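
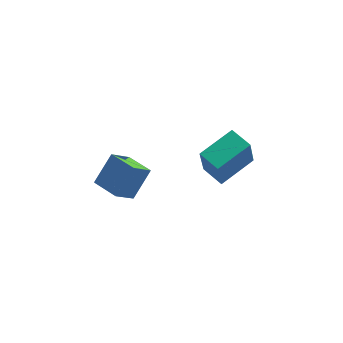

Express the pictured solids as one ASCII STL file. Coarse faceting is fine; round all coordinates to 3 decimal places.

solid 
facet normal -0.578 0.802 0.147
outer loop
vertex 0.906 2.425 1.403
vertex 2.612 3.552 1.964
vertex 1.176 2.971 -0.513
endloop
endfacet
facet normal -0.805 -0.532 -0.265
outer loop
vertex 1.928 1.928 -0.704
vertex 0.906 2.425 1.403
vertex 1.176 2.971 -0.513
endloop
endfacet
facet normal -0.579 0.802 0.147
outer loop
vertex 1.176 2.971 -0.513
vertex 2.612 3.552 1.964
vertex 2.881 4.098 0.049
endloop
endfacet
facet normal 0.135 0.272 -0.953
outer loop
vertex 2.881 4.098 0.049
vertex 1.928 1.928 -0.704
vertex 1.176 2.971 -0.513
endloop
endfacet
facet normal -0.134 -0.271 0.953
outer loop
vertex 0.906 2.425 1.403
vertex 3.364 2.509 1.773
vertex 2.612 3.552 1.964
endloop
endfacet
facet normal -0.804 -0.532 -0.265
outer loop
vertex 1.659 1.382 1.211
vertex 0.906 2.425 1.403
vertex 1.928 1.928 -0.704
endloop
endfacet
facet normal -0.134 -0.272 0.953
outer loop
vertex 1.659 1.382 1.211
vertex 3.364 2.509 1.773
vertex 0.906 2.425 1.403
endloop
endfacet
facet normal 0.805 0.532 0.265
outer loop
vertex 2.612 3.552 1.964
vertex 3.364 2.509 1.773
vertex 2.881 4.098 0.049
endloop
endfacet
facet normal 0.134 0.272 -0.953
outer loop
vertex 3.634 3.055 -0.143
vertex 1.928 1.928 -0.704
vertex 2.881 4.098 0.049
endloop
endfacet
facet normal 0.804 0.532 0.265
outer loop
vertex 2.881 4.098 0.049
vertex 3.364 2.509 1.773
vertex 3.634 3.055 -0.143
endloop
endfacet
facet normal 0.578 -0.802 -0.147
outer loop
vertex 3.634 3.055 -0.143
vertex 1.659 1.382 1.211
vertex 1.928 1.928 -0.704
endloop
endfacet
facet normal 0.579 -0.802 -0.147
outer loop
vertex 3.364 2.509 1.773
vertex 1.659 1.382 1.211
vertex 3.634 3.055 -0.143
endloop
endfacet
facet normal -0.617 0.784 -0.065
outer loop
vertex -3.429 0.571 3.893
vertex -2.572 1.164 2.914
vertex -4.316 -0.232 2.63
endloop
endfacet
facet normal -0.599 -0.415 0.685
outer loop
vertex -3.408 -1.384 2.726
vertex -3.429 0.571 3.893
vertex -4.316 -0.232 2.63
endloop
endfacet
facet normal -0.617 0.784 -0.064
outer loop
vertex -4.316 -0.232 2.63
vertex -2.572 1.164 2.914
vertex -3.459 0.362 1.651
endloop
endfacet
facet normal -0.509 -0.462 -0.726
outer loop
vertex -3.459 0.362 1.651
vertex -3.408 -1.384 2.726
vertex -4.316 -0.232 2.63
endloop
endfacet
facet normal 0.509 0.462 0.726
outer loop
vertex -3.429 0.571 3.893
vertex -1.664 0.012 3.01
vertex -2.572 1.164 2.914
endloop
endfacet
facet normal -0.599 -0.415 0.684
outer loop
vertex -2.521 -0.582 3.989
vertex -3.429 0.571 3.893
vertex -3.408 -1.384 2.726
endloop
endfacet
facet normal 0.509 0.462 0.726
outer loop
vertex -2.521 -0.582 3.989
vertex -1.664 0.012 3.01
vertex -3.429 0.571 3.893
endloop
endfacet
facet normal 0.599 0.415 -0.684
outer loop
vertex -2.572 1.164 2.914
vertex -1.664 0.012 3.01
vertex -3.459 0.362 1.651
endloop
endfacet
facet normal -0.510 -0.462 -0.726
outer loop
vertex -2.551 -0.791 1.747
vertex -3.408 -1.384 2.726
vertex -3.459 0.362 1.651
endloop
endfacet
facet normal 0.599 0.415 -0.685
outer loop
vertex -3.459 0.362 1.651
vertex -1.664 0.012 3.01
vertex -2.551 -0.791 1.747
endloop
endfacet
facet normal 0.617 -0.784 0.065
outer loop
vertex -2.551 -0.791 1.747
vertex -2.521 -0.582 3.989
vertex -3.408 -1.384 2.726
endloop
endfacet
facet normal 0.617 -0.784 0.065
outer loop
vertex -1.664 0.012 3.01
vertex -2.521 -0.582 3.989
vertex -2.551 -0.791 1.747
endloop
endfacet

endsolid


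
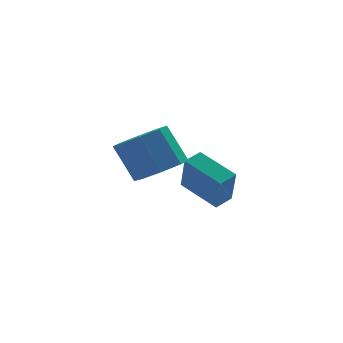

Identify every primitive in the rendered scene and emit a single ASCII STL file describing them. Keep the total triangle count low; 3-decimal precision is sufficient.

solid 
facet normal 0.290 -0.484 -0.826
outer loop
vertex -1.791 -2.901 2.94
vertex -2.752 -2.784 2.534
vertex -1.865 -2.222 2.516
endloop
endfacet
facet normal 0.953 0.229 0.200
outer loop
vertex -1.791 -2.901 2.94
vertex -1.865 -2.222 2.516
vertex -2.286 -2.074 4.352
endloop
endfacet
facet normal 0.953 0.228 0.200
outer loop
vertex -2.286 -2.074 4.352
vertex -1.865 -2.222 2.516
vertex -2.36 -1.395 3.929
endloop
endfacet
facet normal -0.289 0.483 0.826
outer loop
vertex -2.286 -2.074 4.352
vertex -2.36 -1.395 3.929
vertex -3.248 -1.956 3.946
endloop
endfacet
facet normal 0.290 -0.483 -0.826
outer loop
vertex -1.865 -2.222 2.516
vertex -2.752 -2.784 2.534
vertex -2.459 -1.872 2.103
endloop
endfacet
facet normal 0.608 0.759 -0.231
outer loop
vertex -1.865 -2.222 2.516
vertex -2.459 -1.872 2.103
vertex -2.36 -1.395 3.929
endloop
endfacet
facet normal 0.608 0.759 -0.231
outer loop
vertex -2.36 -1.395 3.929
vertex -2.459 -1.872 2.103
vertex -2.954 -1.045 3.515
endloop
endfacet
facet normal -0.290 0.484 0.825
outer loop
vertex -2.36 -1.395 3.929
vertex -2.954 -1.045 3.515
vertex -3.248 -1.956 3.946
endloop
endfacet
facet normal 0.290 -0.484 -0.826
outer loop
vertex -2.459 -1.872 2.103
vertex -2.752 -2.784 2.534
vertex -3.224 -2.056 1.942
endloop
endfacet
facet normal -0.092 0.845 -0.527
outer loop
vertex -2.459 -1.872 2.103
vertex -3.224 -2.056 1.942
vertex -2.954 -1.045 3.515
endloop
endfacet
facet normal -0.093 0.845 -0.527
outer loop
vertex -2.954 -1.045 3.515
vertex -3.224 -2.056 1.942
vertex -3.72 -1.229 3.355
endloop
endfacet
facet normal -0.289 0.484 0.826
outer loop
vertex -2.954 -1.045 3.515
vertex -3.72 -1.229 3.355
vertex -3.248 -1.956 3.946
endloop
endfacet
facet normal 0.289 -0.484 -0.826
outer loop
vertex -3.224 -2.056 1.942
vertex -2.752 -2.784 2.534
vertex -3.714 -2.666 2.128
endloop
endfacet
facet normal -0.738 0.436 -0.514
outer loop
vertex -3.224 -2.056 1.942
vertex -3.714 -2.666 2.128
vertex -3.72 -1.229 3.355
endloop
endfacet
facet normal -0.739 0.436 -0.514
outer loop
vertex -3.72 -1.229 3.355
vertex -3.714 -2.666 2.128
vertex -4.209 -1.839 3.54
endloop
endfacet
facet normal -0.290 0.483 0.826
outer loop
vertex -3.72 -1.229 3.355
vertex -4.209 -1.839 3.54
vertex -3.248 -1.956 3.946
endloop
endfacet
facet normal 0.289 -0.483 -0.826
outer loop
vertex -3.714 -2.666 2.128
vertex -2.752 -2.784 2.534
vertex -3.64 -3.345 2.551
endloop
endfacet
facet normal -0.953 -0.229 -0.200
outer loop
vertex -3.714 -2.666 2.128
vertex -3.64 -3.345 2.551
vertex -4.209 -1.839 3.54
endloop
endfacet
facet normal -0.953 -0.229 -0.200
outer loop
vertex -4.209 -1.839 3.54
vertex -3.64 -3.345 2.551
vertex -4.135 -2.518 3.964
endloop
endfacet
facet normal -0.290 0.484 0.826
outer loop
vertex -4.209 -1.839 3.54
vertex -4.135 -2.518 3.964
vertex -3.248 -1.956 3.946
endloop
endfacet
facet normal 0.290 -0.484 -0.825
outer loop
vertex -3.64 -3.345 2.551
vertex -2.752 -2.784 2.534
vertex -3.046 -3.695 2.965
endloop
endfacet
facet normal -0.608 -0.759 0.231
outer loop
vertex -3.64 -3.345 2.551
vertex -3.046 -3.695 2.965
vertex -4.135 -2.518 3.964
endloop
endfacet
facet normal -0.608 -0.759 0.231
outer loop
vertex -4.135 -2.518 3.964
vertex -3.046 -3.695 2.965
vertex -3.541 -2.868 4.377
endloop
endfacet
facet normal -0.290 0.483 0.826
outer loop
vertex -4.135 -2.518 3.964
vertex -3.541 -2.868 4.377
vertex -3.248 -1.956 3.946
endloop
endfacet
facet normal 0.289 -0.484 -0.826
outer loop
vertex -3.046 -3.695 2.965
vertex -2.752 -2.784 2.534
vertex -2.28 -3.511 3.125
endloop
endfacet
facet normal 0.093 -0.845 0.527
outer loop
vertex -3.046 -3.695 2.965
vertex -2.28 -3.511 3.125
vertex -3.541 -2.868 4.377
endloop
endfacet
facet normal 0.092 -0.845 0.527
outer loop
vertex -3.541 -2.868 4.377
vertex -2.28 -3.511 3.125
vertex -2.776 -2.684 4.538
endloop
endfacet
facet normal -0.290 0.484 0.826
outer loop
vertex -3.541 -2.868 4.377
vertex -2.776 -2.684 4.538
vertex -3.248 -1.956 3.946
endloop
endfacet
facet normal 0.290 -0.483 -0.826
outer loop
vertex -2.28 -3.511 3.125
vertex -2.752 -2.784 2.534
vertex -1.791 -2.901 2.94
endloop
endfacet
facet normal 0.738 -0.436 0.514
outer loop
vertex -2.28 -3.511 3.125
vertex -1.791 -2.901 2.94
vertex -2.776 -2.684 4.538
endloop
endfacet
facet normal 0.738 -0.436 0.514
outer loop
vertex -2.776 -2.684 4.538
vertex -1.791 -2.901 2.94
vertex -2.286 -2.074 4.352
endloop
endfacet
facet normal -0.289 0.484 0.826
outer loop
vertex -2.776 -2.684 4.538
vertex -2.286 -2.074 4.352
vertex -3.248 -1.956 3.946
endloop
endfacet
facet normal -0.893 -0.393 -0.220
outer loop
vertex 0.449 -0.314 0.076
vertex -0.391 1.257 0.677
vertex 0.553 0.369 -1.564
endloop
endfacet
facet normal 0.447 -0.835 -0.320
outer loop
vertex 1.311 0.703 -1.377
vertex 0.449 -0.314 0.076
vertex 0.553 0.369 -1.564
endloop
endfacet
facet normal -0.893 -0.394 -0.220
outer loop
vertex 0.553 0.369 -1.564
vertex -0.391 1.257 0.677
vertex -0.288 1.94 -0.963
endloop
endfacet
facet normal 0.058 0.384 -0.922
outer loop
vertex -0.288 1.94 -0.963
vertex 1.311 0.703 -1.377
vertex 0.553 0.369 -1.564
endloop
endfacet
facet normal -0.058 -0.384 0.922
outer loop
vertex 0.449 -0.314 0.076
vertex 0.367 1.591 0.864
vertex -0.391 1.257 0.677
endloop
endfacet
facet normal 0.447 -0.836 -0.320
outer loop
vertex 1.208 0.02 0.263
vertex 0.449 -0.314 0.076
vertex 1.311 0.703 -1.377
endloop
endfacet
facet normal -0.058 -0.384 0.922
outer loop
vertex 1.208 0.02 0.263
vertex 0.367 1.591 0.864
vertex 0.449 -0.314 0.076
endloop
endfacet
facet normal -0.447 0.835 0.320
outer loop
vertex -0.391 1.257 0.677
vertex 0.367 1.591 0.864
vertex -0.288 1.94 -0.963
endloop
endfacet
facet normal 0.058 0.384 -0.922
outer loop
vertex 0.471 2.274 -0.776
vertex 1.311 0.703 -1.377
vertex -0.288 1.94 -0.963
endloop
endfacet
facet normal -0.447 0.836 0.320
outer loop
vertex -0.288 1.94 -0.963
vertex 0.367 1.591 0.864
vertex 0.471 2.274 -0.776
endloop
endfacet
facet normal 0.893 0.393 0.220
outer loop
vertex 0.471 2.274 -0.776
vertex 1.208 0.02 0.263
vertex 1.311 0.703 -1.377
endloop
endfacet
facet normal 0.893 0.393 0.220
outer loop
vertex 0.367 1.591 0.864
vertex 1.208 0.02 0.263
vertex 0.471 2.274 -0.776
endloop
endfacet

endsolid


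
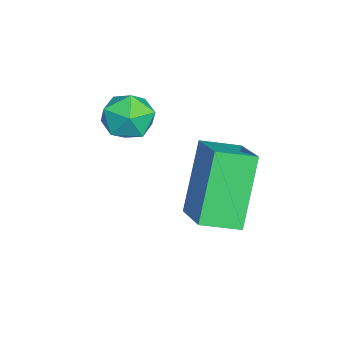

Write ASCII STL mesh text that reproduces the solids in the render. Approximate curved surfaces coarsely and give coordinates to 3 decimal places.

solid 
facet normal -0.494 0.130 0.860
outer loop
vertex -0.556 2.278 3.605
vertex -0.759 3.242 3.343
vertex -1.919 1.799 2.894
endloop
endfacet
facet normal 0.199 -0.946 0.256
outer loop
vertex -0.921 1.538 1.157
vertex -0.556 2.278 3.605
vertex -1.919 1.799 2.894
endloop
endfacet
facet normal -0.494 0.130 0.860
outer loop
vertex -1.919 1.799 2.894
vertex -0.759 3.242 3.343
vertex -2.122 2.764 2.632
endloop
endfacet
facet normal -0.846 -0.298 -0.442
outer loop
vertex -2.122 2.764 2.632
vertex -0.921 1.538 1.157
vertex -1.919 1.799 2.894
endloop
endfacet
facet normal 0.846 0.298 0.441
outer loop
vertex -0.556 2.278 3.605
vertex 0.239 2.981 1.606
vertex -0.759 3.242 3.343
endloop
endfacet
facet normal 0.198 -0.946 0.256
outer loop
vertex 0.442 2.016 1.868
vertex -0.556 2.278 3.605
vertex -0.921 1.538 1.157
endloop
endfacet
facet normal 0.846 0.298 0.441
outer loop
vertex 0.442 2.016 1.868
vertex 0.239 2.981 1.606
vertex -0.556 2.278 3.605
endloop
endfacet
facet normal -0.198 0.946 -0.256
outer loop
vertex -0.759 3.242 3.343
vertex 0.239 2.981 1.606
vertex -2.122 2.764 2.632
endloop
endfacet
facet normal -0.846 -0.298 -0.441
outer loop
vertex -1.124 2.502 0.895
vertex -0.921 1.538 1.157
vertex -2.122 2.764 2.632
endloop
endfacet
facet normal -0.198 0.946 -0.257
outer loop
vertex -2.122 2.764 2.632
vertex 0.239 2.981 1.606
vertex -1.124 2.502 0.895
endloop
endfacet
facet normal 0.494 -0.130 -0.860
outer loop
vertex -1.124 2.502 0.895
vertex 0.442 2.016 1.868
vertex -0.921 1.538 1.157
endloop
endfacet
facet normal 0.494 -0.130 -0.860
outer loop
vertex 0.239 2.981 1.606
vertex 0.442 2.016 1.868
vertex -1.124 2.502 0.895
endloop
endfacet
facet normal -0.439 0.897 0.052
outer loop
vertex -2.899 0.605 2.64
vertex -3.247 0.398 3.267
vertex -2.577 0.724 3.302
endloop
endfacet
facet normal 0.197 0.944 -0.266
outer loop
vertex -2.899 0.605 2.64
vertex -2.577 0.724 3.302
vertex -2.169 0.477 2.728
endloop
endfacet
facet normal 0.191 0.515 -0.836
outer loop
vertex -2.899 0.605 2.64
vertex -2.169 0.477 2.728
vertex -2.588 -0.002 2.337
endloop
endfacet
facet normal -0.451 0.203 -0.869
outer loop
vertex -2.899 0.605 2.64
vertex -2.588 -0.002 2.337
vertex -3.254 -0.051 2.671
endloop
endfacet
facet normal -0.839 0.439 -0.321
outer loop
vertex -2.899 0.605 2.64
vertex -3.254 -0.051 2.671
vertex -3.247 0.398 3.267
endloop
endfacet
facet normal 0.690 0.699 0.189
outer loop
vertex -2.169 0.477 2.728
vertex -2.577 0.724 3.302
vertex -2.066 0.191 3.409
endloop
endfacet
facet normal -0.340 0.624 0.704
outer loop
vertex -2.577 0.724 3.302
vertex -3.247 0.398 3.267
vertex -2.732 0.142 3.743
endloop
endfacet
facet normal -0.988 -0.117 0.100
outer loop
vertex -3.247 0.398 3.267
vertex -3.254 -0.051 2.671
vertex -3.151 -0.337 3.352
endloop
endfacet
facet normal -0.358 -0.501 -0.788
outer loop
vertex -3.254 -0.051 2.671
vertex -2.588 -0.002 2.337
vertex -2.743 -0.584 2.778
endloop
endfacet
facet normal 0.680 0.004 -0.733
outer loop
vertex -2.588 -0.002 2.337
vertex -2.169 0.477 2.728
vertex -2.073 -0.258 2.813
endloop
endfacet
facet normal 0.451 -0.203 0.869
outer loop
vertex -2.421 -0.465 3.44
vertex -2.066 0.191 3.409
vertex -2.732 0.142 3.743
endloop
endfacet
facet normal -0.191 -0.515 0.836
outer loop
vertex -2.421 -0.465 3.44
vertex -2.732 0.142 3.743
vertex -3.151 -0.337 3.352
endloop
endfacet
facet normal -0.197 -0.944 0.266
outer loop
vertex -2.421 -0.465 3.44
vertex -3.151 -0.337 3.352
vertex -2.743 -0.584 2.778
endloop
endfacet
facet normal 0.439 -0.897 -0.052
outer loop
vertex -2.421 -0.465 3.44
vertex -2.743 -0.584 2.778
vertex -2.073 -0.258 2.813
endloop
endfacet
facet normal 0.839 -0.439 0.321
outer loop
vertex -2.421 -0.465 3.44
vertex -2.073 -0.258 2.813
vertex -2.066 0.191 3.409
endloop
endfacet
facet normal 0.358 0.501 0.788
outer loop
vertex -2.732 0.142 3.743
vertex -2.066 0.191 3.409
vertex -2.577 0.724 3.302
endloop
endfacet
facet normal -0.680 -0.004 0.733
outer loop
vertex -3.151 -0.337 3.352
vertex -2.732 0.142 3.743
vertex -3.247 0.398 3.267
endloop
endfacet
facet normal -0.690 -0.699 -0.189
outer loop
vertex -2.743 -0.584 2.778
vertex -3.151 -0.337 3.352
vertex -3.254 -0.051 2.671
endloop
endfacet
facet normal 0.340 -0.624 -0.704
outer loop
vertex -2.073 -0.258 2.813
vertex -2.743 -0.584 2.778
vertex -2.588 -0.002 2.337
endloop
endfacet
facet normal 0.988 0.117 -0.100
outer loop
vertex -2.066 0.191 3.409
vertex -2.073 -0.258 2.813
vertex -2.169 0.477 2.728
endloop
endfacet

endsolid


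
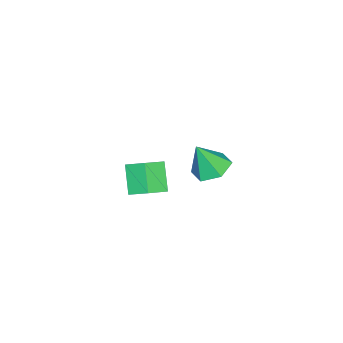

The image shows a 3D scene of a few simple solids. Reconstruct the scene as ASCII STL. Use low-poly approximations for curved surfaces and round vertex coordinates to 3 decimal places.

solid 
facet normal -0.258 0.333 -0.907
outer loop
vertex -2.27 -1.75 -1.663
vertex -2.932 -2.57 -1.776
vertex -3.277 -1.665 -1.345
endloop
endfacet
facet normal 0.271 0.685 0.676
outer loop
vertex -2.27 -1.75 -1.663
vertex -3.277 -1.665 -1.345
vertex -2.468 -3.17 -0.144
endloop
endfacet
facet normal -0.258 0.334 -0.907
outer loop
vertex -3.277 -1.665 -1.345
vertex -2.932 -2.57 -1.776
vertex -3.94 -2.484 -1.458
endloop
endfacet
facet normal -0.539 0.329 0.775
outer loop
vertex -3.277 -1.665 -1.345
vertex -3.94 -2.484 -1.458
vertex -2.468 -3.17 -0.144
endloop
endfacet
facet normal -0.258 0.334 -0.907
outer loop
vertex -3.94 -2.484 -1.458
vertex -2.932 -2.57 -1.776
vertex -3.595 -3.389 -1.889
endloop
endfacet
facet normal -0.693 -0.508 0.511
outer loop
vertex -3.94 -2.484 -1.458
vertex -3.595 -3.389 -1.889
vertex -2.468 -3.17 -0.144
endloop
endfacet
facet normal -0.258 0.334 -0.907
outer loop
vertex -3.595 -3.389 -1.889
vertex -2.932 -2.57 -1.776
vertex -2.587 -3.474 -2.207
endloop
endfacet
facet normal -0.037 -0.988 0.148
outer loop
vertex -3.595 -3.389 -1.889
vertex -2.587 -3.474 -2.207
vertex -2.468 -3.17 -0.144
endloop
endfacet
facet normal -0.258 0.334 -0.907
outer loop
vertex -2.587 -3.474 -2.207
vertex -2.932 -2.57 -1.776
vertex -1.925 -2.655 -2.094
endloop
endfacet
facet normal 0.774 -0.632 0.049
outer loop
vertex -2.587 -3.474 -2.207
vertex -1.925 -2.655 -2.094
vertex -2.468 -3.17 -0.144
endloop
endfacet
facet normal -0.258 0.333 -0.907
outer loop
vertex -1.925 -2.655 -2.094
vertex -2.932 -2.57 -1.776
vertex -2.27 -1.75 -1.663
endloop
endfacet
facet normal 0.928 0.205 0.312
outer loop
vertex -1.925 -2.655 -2.094
vertex -2.27 -1.75 -1.663
vertex -2.468 -3.17 -0.144
endloop
endfacet
facet normal 0.522 0.377 -0.765
outer loop
vertex 3.684 -3.416 0.937
vertex 2.895 -2.86 0.672
vertex 3.571 -2.496 1.313
endloop
endfacet
facet normal 0.845 -0.110 0.523
outer loop
vertex 3.684 -3.416 0.937
vertex 3.571 -2.496 1.313
vertex 2.853 -4.015 2.153
endloop
endfacet
facet normal 0.845 -0.110 0.523
outer loop
vertex 2.853 -4.015 2.153
vertex 3.571 -2.496 1.313
vertex 2.74 -3.096 2.529
endloop
endfacet
facet normal -0.523 -0.377 0.765
outer loop
vertex 2.853 -4.015 2.153
vertex 2.74 -3.096 2.529
vertex 2.065 -3.46 1.888
endloop
endfacet
facet normal 0.523 0.377 -0.765
outer loop
vertex 3.571 -2.496 1.313
vertex 2.895 -2.86 0.672
vertex 2.783 -1.941 1.048
endloop
endfacet
facet normal 0.325 0.741 0.588
outer loop
vertex 3.571 -2.496 1.313
vertex 2.783 -1.941 1.048
vertex 2.74 -3.096 2.529
endloop
endfacet
facet normal 0.325 0.741 0.587
outer loop
vertex 2.74 -3.096 2.529
vertex 2.783 -1.941 1.048
vertex 1.952 -2.54 2.264
endloop
endfacet
facet normal -0.523 -0.377 0.765
outer loop
vertex 2.74 -3.096 2.529
vertex 1.952 -2.54 2.264
vertex 2.065 -3.46 1.888
endloop
endfacet
facet normal 0.523 0.377 -0.765
outer loop
vertex 2.783 -1.941 1.048
vertex 2.895 -2.86 0.672
vertex 2.107 -2.305 0.407
endloop
endfacet
facet normal -0.520 0.852 0.064
outer loop
vertex 2.783 -1.941 1.048
vertex 2.107 -2.305 0.407
vertex 1.952 -2.54 2.264
endloop
endfacet
facet normal -0.520 0.852 0.064
outer loop
vertex 1.952 -2.54 2.264
vertex 2.107 -2.305 0.407
vertex 1.276 -2.904 1.623
endloop
endfacet
facet normal -0.522 -0.377 0.765
outer loop
vertex 1.952 -2.54 2.264
vertex 1.276 -2.904 1.623
vertex 2.065 -3.46 1.888
endloop
endfacet
facet normal 0.523 0.377 -0.765
outer loop
vertex 2.107 -2.305 0.407
vertex 2.895 -2.86 0.672
vertex 2.22 -3.224 0.031
endloop
endfacet
facet normal -0.845 0.110 -0.523
outer loop
vertex 2.107 -2.305 0.407
vertex 2.22 -3.224 0.031
vertex 1.276 -2.904 1.623
endloop
endfacet
facet normal -0.845 0.110 -0.523
outer loop
vertex 1.276 -2.904 1.623
vertex 2.22 -3.224 0.031
vertex 1.389 -3.824 1.247
endloop
endfacet
facet normal -0.522 -0.377 0.765
outer loop
vertex 1.276 -2.904 1.623
vertex 1.389 -3.824 1.247
vertex 2.065 -3.46 1.888
endloop
endfacet
facet normal 0.523 0.377 -0.765
outer loop
vertex 2.22 -3.224 0.031
vertex 2.895 -2.86 0.672
vertex 3.008 -3.78 0.296
endloop
endfacet
facet normal -0.325 -0.741 -0.588
outer loop
vertex 2.22 -3.224 0.031
vertex 3.008 -3.78 0.296
vertex 1.389 -3.824 1.247
endloop
endfacet
facet normal -0.325 -0.741 -0.587
outer loop
vertex 1.389 -3.824 1.247
vertex 3.008 -3.78 0.296
vertex 2.177 -4.379 1.512
endloop
endfacet
facet normal -0.523 -0.377 0.765
outer loop
vertex 1.389 -3.824 1.247
vertex 2.177 -4.379 1.512
vertex 2.065 -3.46 1.888
endloop
endfacet
facet normal 0.522 0.377 -0.765
outer loop
vertex 3.008 -3.78 0.296
vertex 2.895 -2.86 0.672
vertex 3.684 -3.416 0.937
endloop
endfacet
facet normal 0.520 -0.852 -0.064
outer loop
vertex 3.008 -3.78 0.296
vertex 3.684 -3.416 0.937
vertex 2.177 -4.379 1.512
endloop
endfacet
facet normal 0.520 -0.852 -0.064
outer loop
vertex 2.177 -4.379 1.512
vertex 3.684 -3.416 0.937
vertex 2.853 -4.015 2.153
endloop
endfacet
facet normal -0.523 -0.377 0.765
outer loop
vertex 2.177 -4.379 1.512
vertex 2.853 -4.015 2.153
vertex 2.065 -3.46 1.888
endloop
endfacet

endsolid


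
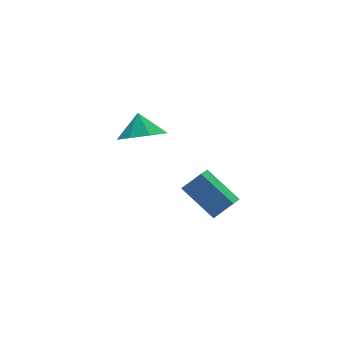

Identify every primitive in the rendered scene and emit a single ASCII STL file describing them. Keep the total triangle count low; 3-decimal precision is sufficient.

solid 
facet normal -0.650 0.236 -0.723
outer loop
vertex 3.716 -2.251 0.96
vertex 3.032 -0.994 1.985
vertex 4.258 -1.704 0.651
endloop
endfacet
facet normal 0.389 -0.714 -0.582
outer loop
vertex 4.928 -1.946 1.395
vertex 3.716 -2.251 0.96
vertex 4.258 -1.704 0.651
endloop
endfacet
facet normal -0.650 0.236 -0.723
outer loop
vertex 4.258 -1.704 0.651
vertex 3.032 -0.994 1.985
vertex 3.574 -0.447 1.676
endloop
endfacet
facet normal 0.653 0.659 -0.373
outer loop
vertex 3.574 -0.447 1.676
vertex 4.928 -1.946 1.395
vertex 4.258 -1.704 0.651
endloop
endfacet
facet normal -0.653 -0.659 0.373
outer loop
vertex 3.716 -2.251 0.96
vertex 3.702 -1.236 2.729
vertex 3.032 -0.994 1.985
endloop
endfacet
facet normal 0.389 -0.714 -0.582
outer loop
vertex 4.386 -2.493 1.704
vertex 3.716 -2.251 0.96
vertex 4.928 -1.946 1.395
endloop
endfacet
facet normal -0.653 -0.659 0.373
outer loop
vertex 4.386 -2.493 1.704
vertex 3.702 -1.236 2.729
vertex 3.716 -2.251 0.96
endloop
endfacet
facet normal -0.389 0.714 0.582
outer loop
vertex 3.032 -0.994 1.985
vertex 3.702 -1.236 2.729
vertex 3.574 -0.447 1.676
endloop
endfacet
facet normal 0.653 0.659 -0.373
outer loop
vertex 4.244 -0.689 2.42
vertex 4.928 -1.946 1.395
vertex 3.574 -0.447 1.676
endloop
endfacet
facet normal -0.389 0.714 0.582
outer loop
vertex 3.574 -0.447 1.676
vertex 3.702 -1.236 2.729
vertex 4.244 -0.689 2.42
endloop
endfacet
facet normal 0.650 -0.236 0.723
outer loop
vertex 4.244 -0.689 2.42
vertex 4.386 -2.493 1.704
vertex 4.928 -1.946 1.395
endloop
endfacet
facet normal 0.650 -0.236 0.723
outer loop
vertex 3.702 -1.236 2.729
vertex 4.386 -2.493 1.704
vertex 4.244 -0.689 2.42
endloop
endfacet
facet normal -0.108 -0.583 -0.805
outer loop
vertex 4.321 2.833 2.201
vertex 3.31 2.954 2.249
vertex 4.074 3.448 1.789
endloop
endfacet
facet normal 0.790 0.527 0.313
outer loop
vertex 4.321 2.833 2.201
vertex 4.074 3.448 1.789
vertex 3.43 3.606 3.151
endloop
endfacet
facet normal -0.108 -0.583 -0.805
outer loop
vertex 4.074 3.448 1.789
vertex 3.31 2.954 2.249
vertex 3.379 3.774 1.646
endloop
endfacet
facet normal 0.408 0.909 0.088
outer loop
vertex 4.074 3.448 1.789
vertex 3.379 3.774 1.646
vertex 3.43 3.606 3.151
endloop
endfacet
facet normal -0.108 -0.583 -0.805
outer loop
vertex 3.379 3.774 1.646
vertex 3.31 2.954 2.249
vertex 2.643 3.619 1.857
endloop
endfacet
facet normal -0.173 0.978 0.115
outer loop
vertex 3.379 3.774 1.646
vertex 2.643 3.619 1.857
vertex 3.43 3.606 3.151
endloop
endfacet
facet normal -0.108 -0.583 -0.805
outer loop
vertex 2.643 3.619 1.857
vertex 3.31 2.954 2.249
vertex 2.298 3.075 2.297
endloop
endfacet
facet normal -0.612 0.694 0.379
outer loop
vertex 2.643 3.619 1.857
vertex 2.298 3.075 2.297
vertex 3.43 3.606 3.151
endloop
endfacet
facet normal -0.108 -0.582 -0.806
outer loop
vertex 2.298 3.075 2.297
vertex 3.31 2.954 2.249
vertex 2.545 2.459 2.709
endloop
endfacet
facet normal -0.652 0.223 0.725
outer loop
vertex 2.298 3.075 2.297
vertex 2.545 2.459 2.709
vertex 3.43 3.606 3.151
endloop
endfacet
facet normal -0.107 -0.583 -0.805
outer loop
vertex 2.545 2.459 2.709
vertex 3.31 2.954 2.249
vertex 3.24 2.134 2.852
endloop
endfacet
facet normal -0.269 -0.158 0.950
outer loop
vertex 2.545 2.459 2.709
vertex 3.24 2.134 2.852
vertex 3.43 3.606 3.151
endloop
endfacet
facet normal -0.109 -0.583 -0.805
outer loop
vertex 3.24 2.134 2.852
vertex 3.31 2.954 2.249
vertex 3.976 2.288 2.641
endloop
endfacet
facet normal 0.312 -0.228 0.922
outer loop
vertex 3.24 2.134 2.852
vertex 3.976 2.288 2.641
vertex 3.43 3.606 3.151
endloop
endfacet
facet normal -0.108 -0.582 -0.806
outer loop
vertex 3.976 2.288 2.641
vertex 3.31 2.954 2.249
vertex 4.321 2.833 2.201
endloop
endfacet
facet normal 0.751 0.056 0.658
outer loop
vertex 3.976 2.288 2.641
vertex 4.321 2.833 2.201
vertex 3.43 3.606 3.151
endloop
endfacet

endsolid


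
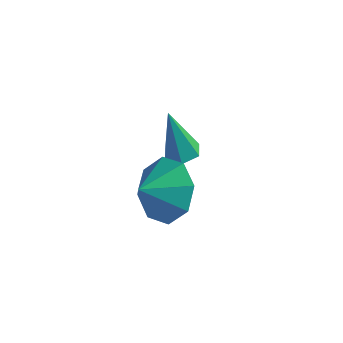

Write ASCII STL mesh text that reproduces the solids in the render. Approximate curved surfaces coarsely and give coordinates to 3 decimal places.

solid 
facet normal 0.093 0.870 -0.484
outer loop
vertex 1.035 0.091 1.705
vertex 0.177 -0.155 1.098
vertex 0.326 0.353 2.039
endloop
endfacet
facet normal 0.292 -0.347 0.891
outer loop
vertex 1.035 0.091 1.705
vertex 0.326 0.353 2.039
vertex 0.083 -1.025 1.582
endloop
endfacet
facet normal 0.094 0.870 -0.484
outer loop
vertex 0.326 0.353 2.039
vertex 0.177 -0.155 1.098
vertex -0.471 0.318 1.822
endloop
endfacet
facet normal -0.242 -0.267 0.933
outer loop
vertex 0.326 0.353 2.039
vertex -0.471 0.318 1.822
vertex 0.083 -1.025 1.582
endloop
endfacet
facet normal 0.093 0.870 -0.485
outer loop
vertex -0.471 0.318 1.822
vertex 0.177 -0.155 1.098
vertex -0.888 0.005 1.18
endloop
endfacet
facet normal -0.674 -0.390 0.628
outer loop
vertex -0.471 0.318 1.822
vertex -0.888 0.005 1.18
vertex 0.083 -1.025 1.582
endloop
endfacet
facet normal 0.093 0.870 -0.485
outer loop
vertex -0.888 0.005 1.18
vertex 0.177 -0.155 1.098
vertex -0.682 -0.401 0.491
endloop
endfacet
facet normal -0.748 -0.645 0.156
outer loop
vertex -0.888 0.005 1.18
vertex -0.682 -0.401 0.491
vertex 0.083 -1.025 1.582
endloop
endfacet
facet normal 0.093 0.870 -0.484
outer loop
vertex -0.682 -0.401 0.491
vertex 0.177 -0.155 1.098
vertex 0.027 -0.663 0.157
endloop
endfacet
facet normal -0.424 -0.882 -0.207
outer loop
vertex -0.682 -0.401 0.491
vertex 0.027 -0.663 0.157
vertex 0.083 -1.025 1.582
endloop
endfacet
facet normal 0.094 0.870 -0.484
outer loop
vertex 0.027 -0.663 0.157
vertex 0.177 -0.155 1.098
vertex 0.824 -0.628 0.374
endloop
endfacet
facet normal 0.110 -0.962 -0.249
outer loop
vertex 0.027 -0.663 0.157
vertex 0.824 -0.628 0.374
vertex 0.083 -1.025 1.582
endloop
endfacet
facet normal 0.093 0.870 -0.485
outer loop
vertex 0.824 -0.628 0.374
vertex 0.177 -0.155 1.098
vertex 1.242 -0.315 1.015
endloop
endfacet
facet normal 0.541 -0.839 0.056
outer loop
vertex 0.824 -0.628 0.374
vertex 1.242 -0.315 1.015
vertex 0.083 -1.025 1.582
endloop
endfacet
facet normal 0.093 0.870 -0.484
outer loop
vertex 1.242 -0.315 1.015
vertex 0.177 -0.155 1.098
vertex 1.035 0.091 1.705
endloop
endfacet
facet normal 0.616 -0.584 0.528
outer loop
vertex 1.242 -0.315 1.015
vertex 1.035 0.091 1.705
vertex 0.083 -1.025 1.582
endloop
endfacet
facet normal 0.065 0.217 -0.974
outer loop
vertex -2.272 2.652 -0.988
vertex -2.696 3.044 -0.929
vertex -2.142 3.202 -0.857
endloop
endfacet
facet normal 0.926 -0.279 0.254
outer loop
vertex -2.272 2.652 -0.988
vertex -2.142 3.202 -0.857
vertex -2.824 2.616 0.989
endloop
endfacet
facet normal 0.065 0.217 -0.974
outer loop
vertex -2.142 3.202 -0.857
vertex -2.696 3.044 -0.929
vertex -2.566 3.594 -0.798
endloop
endfacet
facet normal 0.643 0.629 0.437
outer loop
vertex -2.142 3.202 -0.857
vertex -2.566 3.594 -0.798
vertex -2.824 2.616 0.989
endloop
endfacet
facet normal 0.065 0.217 -0.974
outer loop
vertex -2.566 3.594 -0.798
vertex -2.696 3.044 -0.929
vertex -3.119 3.436 -0.87
endloop
endfacet
facet normal -0.299 0.855 0.424
outer loop
vertex -2.566 3.594 -0.798
vertex -3.119 3.436 -0.87
vertex -2.824 2.616 0.989
endloop
endfacet
facet normal 0.066 0.218 -0.974
outer loop
vertex -3.119 3.436 -0.87
vertex -2.696 3.044 -0.929
vertex -3.249 2.886 -1.002
endloop
endfacet
facet normal -0.958 0.172 0.228
outer loop
vertex -3.119 3.436 -0.87
vertex -3.249 2.886 -1.002
vertex -2.824 2.616 0.989
endloop
endfacet
facet normal 0.066 0.218 -0.974
outer loop
vertex -3.249 2.886 -1.002
vertex -2.696 3.044 -0.929
vertex -2.826 2.494 -1.061
endloop
endfacet
facet normal -0.676 -0.736 0.044
outer loop
vertex -3.249 2.886 -1.002
vertex -2.826 2.494 -1.061
vertex -2.824 2.616 0.989
endloop
endfacet
facet normal 0.066 0.218 -0.974
outer loop
vertex -2.826 2.494 -1.061
vertex -2.696 3.044 -0.929
vertex -2.272 2.652 -0.988
endloop
endfacet
facet normal 0.267 -0.962 0.057
outer loop
vertex -2.826 2.494 -1.061
vertex -2.272 2.652 -0.988
vertex -2.824 2.616 0.989
endloop
endfacet

endsolid


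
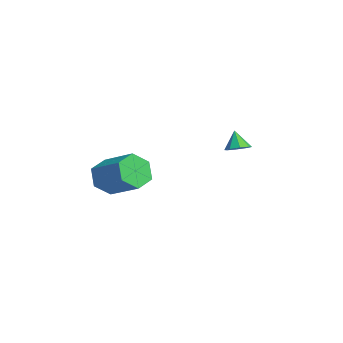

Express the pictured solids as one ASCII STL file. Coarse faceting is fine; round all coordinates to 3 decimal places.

solid 
facet normal 0.446 0.047 -0.894
outer loop
vertex 1.752 1.914 -2.412
vertex 1.173 1.995 -2.697
vertex 1.624 2.393 -2.451
endloop
endfacet
facet normal 0.535 0.210 0.818
outer loop
vertex 1.752 1.914 -2.412
vertex 1.624 2.393 -2.451
vertex 0.687 1.945 -1.723
endloop
endfacet
facet normal 0.448 0.044 -0.893
outer loop
vertex 1.624 2.393 -2.451
vertex 1.173 1.995 -2.697
vertex 1.233 2.639 -2.635
endloop
endfacet
facet normal 0.156 0.739 0.656
outer loop
vertex 1.624 2.393 -2.451
vertex 1.233 2.639 -2.635
vertex 0.687 1.945 -1.723
endloop
endfacet
facet normal 0.445 0.045 -0.894
outer loop
vertex 1.233 2.639 -2.635
vertex 1.173 1.995 -2.697
vertex 0.806 2.508 -2.854
endloop
endfacet
facet normal -0.438 0.822 0.363
outer loop
vertex 1.233 2.639 -2.635
vertex 0.806 2.508 -2.854
vertex 0.687 1.945 -1.723
endloop
endfacet
facet normal 0.447 0.046 -0.893
outer loop
vertex 0.806 2.508 -2.854
vertex 1.173 1.995 -2.697
vertex 0.595 2.076 -2.982
endloop
endfacet
facet normal -0.906 0.410 0.109
outer loop
vertex 0.806 2.508 -2.854
vertex 0.595 2.076 -2.982
vertex 0.687 1.945 -1.723
endloop
endfacet
facet normal 0.447 0.046 -0.893
outer loop
vertex 0.595 2.076 -2.982
vertex 1.173 1.995 -2.697
vertex 0.722 1.596 -2.943
endloop
endfacet
facet normal -0.967 -0.252 0.044
outer loop
vertex 0.595 2.076 -2.982
vertex 0.722 1.596 -2.943
vertex 0.687 1.945 -1.723
endloop
endfacet
facet normal 0.447 0.045 -0.893
outer loop
vertex 0.722 1.596 -2.943
vertex 1.173 1.995 -2.697
vertex 1.114 1.35 -2.759
endloop
endfacet
facet normal -0.588 -0.782 0.207
outer loop
vertex 0.722 1.596 -2.943
vertex 1.114 1.35 -2.759
vertex 0.687 1.945 -1.723
endloop
endfacet
facet normal 0.445 0.045 -0.894
outer loop
vertex 1.114 1.35 -2.759
vertex 1.173 1.995 -2.697
vertex 1.541 1.482 -2.54
endloop
endfacet
facet normal 0.010 -0.865 0.501
outer loop
vertex 1.114 1.35 -2.759
vertex 1.541 1.482 -2.54
vertex 0.687 1.945 -1.723
endloop
endfacet
facet normal 0.446 0.047 -0.894
outer loop
vertex 1.541 1.482 -2.54
vertex 1.173 1.995 -2.697
vertex 1.752 1.914 -2.412
endloop
endfacet
facet normal 0.474 -0.455 0.754
outer loop
vertex 1.541 1.482 -2.54
vertex 1.752 1.914 -2.412
vertex 0.687 1.945 -1.723
endloop
endfacet
facet normal -0.755 -0.481 -0.446
outer loop
vertex 1.821 -4.203 -4.758
vertex 1.306 -4.221 -3.866
vertex 1.185 -3.43 -4.515
endloop
endfacet
facet normal 0.221 0.454 -0.863
outer loop
vertex 1.821 -4.203 -4.758
vertex 1.185 -3.43 -4.515
vertex 3.33 -3.24 -3.865
endloop
endfacet
facet normal 0.221 0.454 -0.863
outer loop
vertex 3.33 -3.24 -3.865
vertex 1.185 -3.43 -4.515
vertex 2.694 -2.468 -3.622
endloop
endfacet
facet normal 0.754 0.481 0.447
outer loop
vertex 3.33 -3.24 -3.865
vertex 2.694 -2.468 -3.622
vertex 2.814 -3.259 -2.974
endloop
endfacet
facet normal -0.754 -0.482 -0.447
outer loop
vertex 1.185 -3.43 -4.515
vertex 1.306 -4.221 -3.866
vertex 0.669 -3.449 -3.624
endloop
endfacet
facet normal -0.424 0.877 -0.227
outer loop
vertex 1.185 -3.43 -4.515
vertex 0.669 -3.449 -3.624
vertex 2.694 -2.468 -3.622
endloop
endfacet
facet normal -0.424 0.876 -0.228
outer loop
vertex 2.694 -2.468 -3.622
vertex 0.669 -3.449 -3.624
vertex 2.178 -2.486 -2.731
endloop
endfacet
facet normal 0.755 0.480 0.447
outer loop
vertex 2.694 -2.468 -3.622
vertex 2.178 -2.486 -2.731
vertex 2.814 -3.259 -2.974
endloop
endfacet
facet normal -0.754 -0.482 -0.447
outer loop
vertex 0.669 -3.449 -3.624
vertex 1.306 -4.221 -3.866
vertex 0.79 -4.24 -2.975
endloop
endfacet
facet normal -0.646 0.423 0.636
outer loop
vertex 0.669 -3.449 -3.624
vertex 0.79 -4.24 -2.975
vertex 2.178 -2.486 -2.731
endloop
endfacet
facet normal -0.646 0.423 0.636
outer loop
vertex 2.178 -2.486 -2.731
vertex 0.79 -4.24 -2.975
vertex 2.299 -3.277 -2.082
endloop
endfacet
facet normal 0.755 0.481 0.446
outer loop
vertex 2.178 -2.486 -2.731
vertex 2.299 -3.277 -2.082
vertex 2.814 -3.259 -2.974
endloop
endfacet
facet normal -0.754 -0.481 -0.447
outer loop
vertex 0.79 -4.24 -2.975
vertex 1.306 -4.221 -3.866
vertex 1.426 -5.012 -3.218
endloop
endfacet
facet normal -0.221 -0.454 0.863
outer loop
vertex 0.79 -4.24 -2.975
vertex 1.426 -5.012 -3.218
vertex 2.299 -3.277 -2.082
endloop
endfacet
facet normal -0.222 -0.454 0.863
outer loop
vertex 2.299 -3.277 -2.082
vertex 1.426 -5.012 -3.218
vertex 2.935 -4.05 -2.325
endloop
endfacet
facet normal 0.755 0.481 0.446
outer loop
vertex 2.299 -3.277 -2.082
vertex 2.935 -4.05 -2.325
vertex 2.814 -3.259 -2.974
endloop
endfacet
facet normal -0.755 -0.480 -0.447
outer loop
vertex 1.426 -5.012 -3.218
vertex 1.306 -4.221 -3.866
vertex 1.942 -4.994 -4.109
endloop
endfacet
facet normal 0.424 -0.877 0.228
outer loop
vertex 1.426 -5.012 -3.218
vertex 1.942 -4.994 -4.109
vertex 2.935 -4.05 -2.325
endloop
endfacet
facet normal 0.425 -0.876 0.227
outer loop
vertex 2.935 -4.05 -2.325
vertex 1.942 -4.994 -4.109
vertex 3.451 -4.031 -3.216
endloop
endfacet
facet normal 0.754 0.482 0.447
outer loop
vertex 2.935 -4.05 -2.325
vertex 3.451 -4.031 -3.216
vertex 2.814 -3.259 -2.974
endloop
endfacet
facet normal -0.755 -0.481 -0.446
outer loop
vertex 1.942 -4.994 -4.109
vertex 1.306 -4.221 -3.866
vertex 1.821 -4.203 -4.758
endloop
endfacet
facet normal 0.646 -0.423 -0.636
outer loop
vertex 1.942 -4.994 -4.109
vertex 1.821 -4.203 -4.758
vertex 3.451 -4.031 -3.216
endloop
endfacet
facet normal 0.646 -0.423 -0.636
outer loop
vertex 3.451 -4.031 -3.216
vertex 1.821 -4.203 -4.758
vertex 3.33 -3.24 -3.865
endloop
endfacet
facet normal 0.754 0.482 0.447
outer loop
vertex 3.451 -4.031 -3.216
vertex 3.33 -3.24 -3.865
vertex 2.814 -3.259 -2.974
endloop
endfacet

endsolid


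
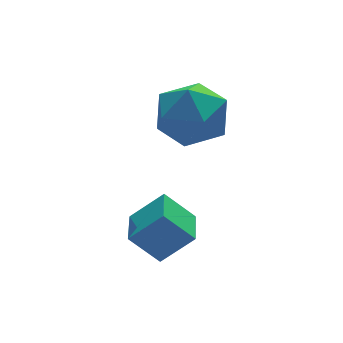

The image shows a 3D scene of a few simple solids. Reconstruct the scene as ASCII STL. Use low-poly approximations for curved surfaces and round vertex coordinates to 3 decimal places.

solid 
facet normal -0.682 0.244 -0.689
outer loop
vertex -0.718 -3.426 0.852
vertex -0.343 -2.647 0.756
vertex -0.204 -3.749 0.229
endloop
endfacet
facet normal -0.431 -0.896 0.109
outer loop
vertex 0.423 -3.973 0.864
vertex -0.718 -3.426 0.852
vertex -0.204 -3.749 0.229
endloop
endfacet
facet normal -0.682 0.244 -0.690
outer loop
vertex -0.204 -3.749 0.229
vertex -0.343 -2.647 0.756
vertex 0.171 -2.97 0.134
endloop
endfacet
facet normal 0.592 -0.372 -0.715
outer loop
vertex 0.171 -2.97 0.134
vertex 0.423 -3.973 0.864
vertex -0.204 -3.749 0.229
endloop
endfacet
facet normal -0.591 0.373 0.715
outer loop
vertex -0.718 -3.426 0.852
vertex 0.284 -2.871 1.391
vertex -0.343 -2.647 0.756
endloop
endfacet
facet normal -0.431 -0.896 0.109
outer loop
vertex -0.091 -3.65 1.486
vertex -0.718 -3.426 0.852
vertex 0.423 -3.973 0.864
endloop
endfacet
facet normal -0.591 0.372 0.716
outer loop
vertex -0.091 -3.65 1.486
vertex 0.284 -2.871 1.391
vertex -0.718 -3.426 0.852
endloop
endfacet
facet normal 0.431 0.896 -0.109
outer loop
vertex -0.343 -2.647 0.756
vertex 0.284 -2.871 1.391
vertex 0.171 -2.97 0.134
endloop
endfacet
facet normal 0.591 -0.373 -0.716
outer loop
vertex 0.798 -3.194 0.768
vertex 0.423 -3.973 0.864
vertex 0.171 -2.97 0.134
endloop
endfacet
facet normal 0.431 0.896 -0.109
outer loop
vertex 0.171 -2.97 0.134
vertex 0.284 -2.871 1.391
vertex 0.798 -3.194 0.768
endloop
endfacet
facet normal 0.682 -0.243 0.690
outer loop
vertex 0.798 -3.194 0.768
vertex -0.091 -3.65 1.486
vertex 0.423 -3.973 0.864
endloop
endfacet
facet normal 0.682 -0.244 0.689
outer loop
vertex 0.284 -2.871 1.391
vertex -0.091 -3.65 1.486
vertex 0.798 -3.194 0.768
endloop
endfacet
facet normal -0.063 0.568 0.820
outer loop
vertex 1.1 -0.873 2.668
vertex 1.427 -1.508 3.133
vertex 1.943 -0.933 2.774
endloop
endfacet
facet normal 0.039 0.970 0.240
outer loop
vertex 1.1 -0.873 2.668
vertex 1.943 -0.933 2.774
vertex 1.622 -0.731 2.011
endloop
endfacet
facet normal -0.497 0.841 -0.213
outer loop
vertex 1.1 -0.873 2.668
vertex 1.622 -0.731 2.011
vertex 0.908 -1.182 1.898
endloop
endfacet
facet normal -0.929 0.359 0.088
outer loop
vertex 1.1 -0.873 2.668
vertex 0.908 -1.182 1.898
vertex 0.788 -1.662 2.591
endloop
endfacet
facet normal -0.661 0.191 0.725
outer loop
vertex 1.1 -0.873 2.668
vertex 0.788 -1.662 2.591
vertex 1.427 -1.508 3.133
endloop
endfacet
facet normal 0.646 0.760 -0.071
outer loop
vertex 1.622 -0.731 2.011
vertex 1.943 -0.933 2.774
vertex 2.272 -1.278 2.069
endloop
endfacet
facet normal 0.482 0.110 0.869
outer loop
vertex 1.943 -0.933 2.774
vertex 1.427 -1.508 3.133
vertex 2.152 -1.758 2.762
endloop
endfacet
facet normal -0.486 -0.502 0.716
outer loop
vertex 1.427 -1.508 3.133
vertex 0.788 -1.662 2.591
vertex 1.438 -2.209 2.649
endloop
endfacet
facet normal -0.920 -0.229 -0.318
outer loop
vertex 0.788 -1.662 2.591
vertex 0.908 -1.182 1.898
vertex 1.117 -2.007 1.886
endloop
endfacet
facet normal -0.221 0.552 -0.804
outer loop
vertex 0.908 -1.182 1.898
vertex 1.622 -0.731 2.011
vertex 1.633 -1.432 1.527
endloop
endfacet
facet normal 0.929 -0.359 -0.088
outer loop
vertex 1.96 -2.067 1.992
vertex 2.272 -1.278 2.069
vertex 2.152 -1.758 2.762
endloop
endfacet
facet normal 0.497 -0.841 0.213
outer loop
vertex 1.96 -2.067 1.992
vertex 2.152 -1.758 2.762
vertex 1.438 -2.209 2.649
endloop
endfacet
facet normal -0.039 -0.970 -0.240
outer loop
vertex 1.96 -2.067 1.992
vertex 1.438 -2.209 2.649
vertex 1.117 -2.007 1.886
endloop
endfacet
facet normal 0.063 -0.568 -0.820
outer loop
vertex 1.96 -2.067 1.992
vertex 1.117 -2.007 1.886
vertex 1.633 -1.432 1.527
endloop
endfacet
facet normal 0.661 -0.191 -0.725
outer loop
vertex 1.96 -2.067 1.992
vertex 1.633 -1.432 1.527
vertex 2.272 -1.278 2.069
endloop
endfacet
facet normal 0.920 0.229 0.318
outer loop
vertex 2.152 -1.758 2.762
vertex 2.272 -1.278 2.069
vertex 1.943 -0.933 2.774
endloop
endfacet
facet normal 0.221 -0.552 0.804
outer loop
vertex 1.438 -2.209 2.649
vertex 2.152 -1.758 2.762
vertex 1.427 -1.508 3.133
endloop
endfacet
facet normal -0.646 -0.760 0.071
outer loop
vertex 1.117 -2.007 1.886
vertex 1.438 -2.209 2.649
vertex 0.788 -1.662 2.591
endloop
endfacet
facet normal -0.482 -0.110 -0.869
outer loop
vertex 1.633 -1.432 1.527
vertex 1.117 -2.007 1.886
vertex 0.908 -1.182 1.898
endloop
endfacet
facet normal 0.486 0.502 -0.716
outer loop
vertex 2.272 -1.278 2.069
vertex 1.633 -1.432 1.527
vertex 1.622 -0.731 2.011
endloop
endfacet

endsolid


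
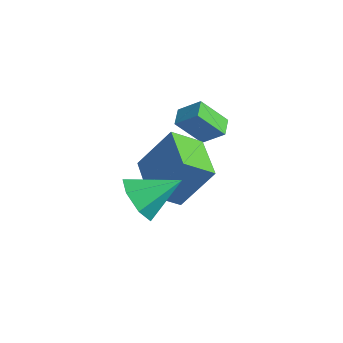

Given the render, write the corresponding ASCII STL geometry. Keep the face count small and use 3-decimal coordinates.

solid 
facet normal -0.739 0.593 0.320
outer loop
vertex -1.402 1.339 2.297
vertex -1.12 2.271 1.222
vertex -2.079 0.829 1.677
endloop
endfacet
facet normal -0.195 -0.643 0.741
outer loop
vertex -1.48 0.349 1.418
vertex -1.402 1.339 2.297
vertex -2.079 0.829 1.677
endloop
endfacet
facet normal -0.740 0.593 0.319
outer loop
vertex -2.079 0.829 1.677
vertex -1.12 2.271 1.222
vertex -1.796 1.761 0.602
endloop
endfacet
facet normal -0.644 -0.486 -0.591
outer loop
vertex -1.796 1.761 0.602
vertex -1.48 0.349 1.418
vertex -2.079 0.829 1.677
endloop
endfacet
facet normal 0.645 0.486 0.590
outer loop
vertex -1.402 1.339 2.297
vertex -0.521 1.791 0.963
vertex -1.12 2.271 1.222
endloop
endfacet
facet normal -0.195 -0.643 0.741
outer loop
vertex -0.804 0.859 2.038
vertex -1.402 1.339 2.297
vertex -1.48 0.349 1.418
endloop
endfacet
facet normal 0.645 0.485 0.590
outer loop
vertex -0.804 0.859 2.038
vertex -0.521 1.791 0.963
vertex -1.402 1.339 2.297
endloop
endfacet
facet normal 0.195 0.643 -0.741
outer loop
vertex -1.12 2.271 1.222
vertex -0.521 1.791 0.963
vertex -1.796 1.761 0.602
endloop
endfacet
facet normal -0.645 -0.485 -0.590
outer loop
vertex -1.198 1.281 0.343
vertex -1.48 0.349 1.418
vertex -1.796 1.761 0.602
endloop
endfacet
facet normal 0.195 0.642 -0.741
outer loop
vertex -1.796 1.761 0.602
vertex -0.521 1.791 0.963
vertex -1.198 1.281 0.343
endloop
endfacet
facet normal 0.740 -0.592 -0.319
outer loop
vertex -1.198 1.281 0.343
vertex -0.804 0.859 2.038
vertex -1.48 0.349 1.418
endloop
endfacet
facet normal 0.739 -0.593 -0.319
outer loop
vertex -0.521 1.791 0.963
vertex -0.804 0.859 2.038
vertex -1.198 1.281 0.343
endloop
endfacet
facet normal -0.360 -0.783 -0.507
outer loop
vertex 2.36 -3.175 0.448
vertex 1.502 -2.73 0.369
vertex 2.261 -2.689 -0.233
endloop
endfacet
facet normal 0.987 0.161 -0.029
outer loop
vertex 2.36 -3.175 0.448
vertex 2.261 -2.689 -0.233
vertex 2.098 -1.43 1.211
endloop
endfacet
facet normal -0.360 -0.783 -0.507
outer loop
vertex 2.261 -2.689 -0.233
vertex 1.502 -2.73 0.369
vertex 1.59 -2.234 -0.46
endloop
endfacet
facet normal 0.597 0.637 -0.488
outer loop
vertex 2.261 -2.689 -0.233
vertex 1.59 -2.234 -0.46
vertex 2.098 -1.43 1.211
endloop
endfacet
facet normal -0.359 -0.784 -0.507
outer loop
vertex 1.59 -2.234 -0.46
vertex 1.502 -2.73 0.369
vertex 0.853 -2.153 -0.063
endloop
endfacet
facet normal -0.117 0.908 -0.402
outer loop
vertex 1.59 -2.234 -0.46
vertex 0.853 -2.153 -0.063
vertex 2.098 -1.43 1.211
endloop
endfacet
facet normal -0.359 -0.784 -0.507
outer loop
vertex 0.853 -2.153 -0.063
vertex 1.502 -2.73 0.369
vertex 0.604 -2.506 0.659
endloop
endfacet
facet normal -0.616 0.771 0.164
outer loop
vertex 0.853 -2.153 -0.063
vertex 0.604 -2.506 0.659
vertex 2.098 -1.43 1.211
endloop
endfacet
facet normal -0.359 -0.783 -0.507
outer loop
vertex 0.604 -2.506 0.659
vertex 1.502 -2.73 0.369
vertex 1.031 -3.028 1.163
endloop
endfacet
facet normal -0.526 0.328 0.785
outer loop
vertex 0.604 -2.506 0.659
vertex 1.031 -3.028 1.163
vertex 2.098 -1.43 1.211
endloop
endfacet
facet normal -0.360 -0.783 -0.507
outer loop
vertex 1.031 -3.028 1.163
vertex 1.502 -2.73 0.369
vertex 1.812 -3.326 1.069
endloop
endfacet
facet normal 0.086 -0.087 0.992
outer loop
vertex 1.031 -3.028 1.163
vertex 1.812 -3.326 1.069
vertex 2.098 -1.43 1.211
endloop
endfacet
facet normal -0.359 -0.783 -0.508
outer loop
vertex 1.812 -3.326 1.069
vertex 1.502 -2.73 0.369
vertex 2.36 -3.175 0.448
endloop
endfacet
facet normal 0.759 -0.162 0.631
outer loop
vertex 1.812 -3.326 1.069
vertex 2.36 -3.175 0.448
vertex 2.098 -1.43 1.211
endloop
endfacet
facet normal -0.327 -0.475 -0.817
outer loop
vertex 0.081 -1.549 -0.675
vertex -1.738 -0.967 -0.284
vertex 0.283 -0.423 -1.41
endloop
endfacet
facet normal 0.933 -0.298 -0.201
outer loop
vertex 0.938 0.527 0.224
vertex 0.081 -1.549 -0.675
vertex 0.283 -0.423 -1.41
endloop
endfacet
facet normal -0.327 -0.475 -0.817
outer loop
vertex 0.283 -0.423 -1.41
vertex -1.738 -0.967 -0.284
vertex -1.536 0.159 -1.019
endloop
endfacet
facet normal 0.149 0.828 -0.541
outer loop
vertex -1.536 0.159 -1.019
vertex 0.938 0.527 0.224
vertex 0.283 -0.423 -1.41
endloop
endfacet
facet normal -0.149 -0.828 0.541
outer loop
vertex 0.081 -1.549 -0.675
vertex -1.083 -0.017 1.35
vertex -1.738 -0.967 -0.284
endloop
endfacet
facet normal 0.933 -0.298 -0.201
outer loop
vertex 0.736 -0.599 0.959
vertex 0.081 -1.549 -0.675
vertex 0.938 0.527 0.224
endloop
endfacet
facet normal -0.149 -0.828 0.541
outer loop
vertex 0.736 -0.599 0.959
vertex -1.083 -0.017 1.35
vertex 0.081 -1.549 -0.675
endloop
endfacet
facet normal -0.933 0.298 0.201
outer loop
vertex -1.738 -0.967 -0.284
vertex -1.083 -0.017 1.35
vertex -1.536 0.159 -1.019
endloop
endfacet
facet normal 0.149 0.828 -0.541
outer loop
vertex -0.881 1.109 0.615
vertex 0.938 0.527 0.224
vertex -1.536 0.159 -1.019
endloop
endfacet
facet normal -0.933 0.298 0.201
outer loop
vertex -1.536 0.159 -1.019
vertex -1.083 -0.017 1.35
vertex -0.881 1.109 0.615
endloop
endfacet
facet normal 0.327 0.475 0.817
outer loop
vertex -0.881 1.109 0.615
vertex 0.736 -0.599 0.959
vertex 0.938 0.527 0.224
endloop
endfacet
facet normal 0.327 0.475 0.817
outer loop
vertex -1.083 -0.017 1.35
vertex 0.736 -0.599 0.959
vertex -0.881 1.109 0.615
endloop
endfacet

endsolid


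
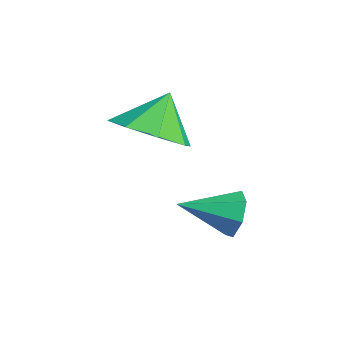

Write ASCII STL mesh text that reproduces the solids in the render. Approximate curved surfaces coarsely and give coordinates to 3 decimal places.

solid 
facet normal 0.172 0.932 -0.318
outer loop
vertex 1.374 -1.089 -3.462
vertex 1.11 -1.204 -3.943
vertex 0.896 -1.002 -3.466
endloop
endfacet
facet normal -0.024 -0.087 0.996
outer loop
vertex 1.374 -1.089 -3.462
vertex 0.896 -1.002 -3.466
vertex 0.91 -2.276 -3.577
endloop
endfacet
facet normal 0.172 0.932 -0.318
outer loop
vertex 0.896 -1.002 -3.466
vertex 1.11 -1.204 -3.943
vertex 0.579 -1.067 -3.829
endloop
endfacet
facet normal -0.746 -0.066 0.663
outer loop
vertex 0.896 -1.002 -3.466
vertex 0.579 -1.067 -3.829
vertex 0.91 -2.276 -3.577
endloop
endfacet
facet normal 0.172 0.932 -0.318
outer loop
vertex 0.579 -1.067 -3.829
vertex 1.11 -1.204 -3.943
vertex 0.662 -1.235 -4.277
endloop
endfacet
facet normal -0.958 -0.278 -0.073
outer loop
vertex 0.579 -1.067 -3.829
vertex 0.662 -1.235 -4.277
vertex 0.91 -2.276 -3.577
endloop
endfacet
facet normal 0.173 0.932 -0.318
outer loop
vertex 0.662 -1.235 -4.277
vertex 1.11 -1.204 -3.943
vertex 1.082 -1.38 -4.474
endloop
endfacet
facet normal -0.502 -0.562 -0.657
outer loop
vertex 0.662 -1.235 -4.277
vertex 1.082 -1.38 -4.474
vertex 0.91 -2.276 -3.577
endloop
endfacet
facet normal 0.175 0.932 -0.318
outer loop
vertex 1.082 -1.38 -4.474
vertex 1.11 -1.204 -3.943
vertex 1.523 -1.393 -4.27
endloop
endfacet
facet normal 0.280 -0.705 -0.651
outer loop
vertex 1.082 -1.38 -4.474
vertex 1.523 -1.393 -4.27
vertex 0.91 -2.276 -3.577
endloop
endfacet
facet normal 0.174 0.932 -0.319
outer loop
vertex 1.523 -1.393 -4.27
vertex 1.11 -1.204 -3.943
vertex 1.653 -1.263 -3.82
endloop
endfacet
facet normal 0.798 -0.599 -0.057
outer loop
vertex 1.523 -1.393 -4.27
vertex 1.653 -1.263 -3.82
vertex 0.91 -2.276 -3.577
endloop
endfacet
facet normal 0.173 0.932 -0.318
outer loop
vertex 1.653 -1.263 -3.82
vertex 1.11 -1.204 -3.943
vertex 1.374 -1.089 -3.462
endloop
endfacet
facet normal 0.663 -0.325 0.675
outer loop
vertex 1.653 -1.263 -3.82
vertex 1.374 -1.089 -3.462
vertex 0.91 -2.276 -3.577
endloop
endfacet
facet normal 0.278 -0.482 -0.831
outer loop
vertex 0.624 -2.533 -1.936
vertex -0.165 -2.46 -2.242
vertex 0.54 -1.988 -2.28
endloop
endfacet
facet normal 0.592 0.494 0.637
outer loop
vertex 0.624 -2.533 -1.936
vertex 0.54 -1.988 -2.28
vertex -0.455 -1.96 -1.378
endloop
endfacet
facet normal 0.278 -0.482 -0.831
outer loop
vertex 0.54 -1.988 -2.28
vertex -0.165 -2.46 -2.242
vertex 0.043 -1.719 -2.602
endloop
endfacet
facet normal 0.297 0.907 0.299
outer loop
vertex 0.54 -1.988 -2.28
vertex 0.043 -1.719 -2.602
vertex -0.455 -1.96 -1.378
endloop
endfacet
facet normal 0.278 -0.482 -0.831
outer loop
vertex 0.043 -1.719 -2.602
vertex -0.165 -2.46 -2.242
vertex -0.576 -1.885 -2.713
endloop
endfacet
facet normal -0.271 0.959 0.078
outer loop
vertex 0.043 -1.719 -2.602
vertex -0.576 -1.885 -2.713
vertex -0.455 -1.96 -1.378
endloop
endfacet
facet normal 0.278 -0.482 -0.831
outer loop
vertex -0.576 -1.885 -2.713
vertex -0.165 -2.46 -2.242
vertex -0.955 -2.387 -2.549
endloop
endfacet
facet normal -0.777 0.621 0.105
outer loop
vertex -0.576 -1.885 -2.713
vertex -0.955 -2.387 -2.549
vertex -0.455 -1.96 -1.378
endloop
endfacet
facet normal 0.279 -0.481 -0.831
outer loop
vertex -0.955 -2.387 -2.549
vertex -0.165 -2.46 -2.242
vertex -0.871 -2.933 -2.205
endloop
endfacet
facet normal -0.927 0.087 0.364
outer loop
vertex -0.955 -2.387 -2.549
vertex -0.871 -2.933 -2.205
vertex -0.455 -1.96 -1.378
endloop
endfacet
facet normal 0.279 -0.481 -0.831
outer loop
vertex -0.871 -2.933 -2.205
vertex -0.165 -2.46 -2.242
vertex -0.373 -3.202 -1.882
endloop
endfacet
facet normal -0.632 -0.327 0.703
outer loop
vertex -0.871 -2.933 -2.205
vertex -0.373 -3.202 -1.882
vertex -0.455 -1.96 -1.378
endloop
endfacet
facet normal 0.278 -0.481 -0.831
outer loop
vertex -0.373 -3.202 -1.882
vertex -0.165 -2.46 -2.242
vertex 0.246 -3.036 -1.771
endloop
endfacet
facet normal -0.064 -0.379 0.923
outer loop
vertex -0.373 -3.202 -1.882
vertex 0.246 -3.036 -1.771
vertex -0.455 -1.96 -1.378
endloop
endfacet
facet normal 0.278 -0.481 -0.831
outer loop
vertex 0.246 -3.036 -1.771
vertex -0.165 -2.46 -2.242
vertex 0.624 -2.533 -1.936
endloop
endfacet
facet normal 0.443 -0.039 0.896
outer loop
vertex 0.246 -3.036 -1.771
vertex 0.624 -2.533 -1.936
vertex -0.455 -1.96 -1.378
endloop
endfacet

endsolid


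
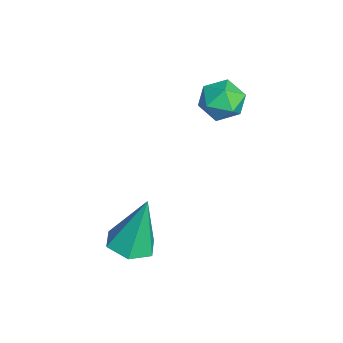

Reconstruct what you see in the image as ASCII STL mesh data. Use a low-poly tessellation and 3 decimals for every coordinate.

solid 
facet normal -0.057 0.542 0.838
outer loop
vertex -2.227 1.545 2.372
vertex -2.862 1.064 2.64
vertex -2.069 0.856 2.828
endloop
endfacet
facet normal 0.612 0.529 0.588
outer loop
vertex -2.227 1.545 2.372
vertex -2.069 0.856 2.828
vertex -1.588 1.039 2.163
endloop
endfacet
facet normal 0.604 0.793 -0.074
outer loop
vertex -2.227 1.545 2.372
vertex -1.588 1.039 2.163
vertex -2.083 1.36 1.564
endloop
endfacet
facet normal -0.069 0.970 -0.234
outer loop
vertex -2.227 1.545 2.372
vertex -2.083 1.36 1.564
vertex -2.871 1.375 1.858
endloop
endfacet
facet normal -0.478 0.814 0.329
outer loop
vertex -2.227 1.545 2.372
vertex -2.871 1.375 1.858
vertex -2.862 1.064 2.64
endloop
endfacet
facet normal 0.820 -0.152 0.551
outer loop
vertex -1.588 1.039 2.163
vertex -2.069 0.856 2.828
vertex -1.829 0.245 2.302
endloop
endfacet
facet normal -0.261 -0.132 0.956
outer loop
vertex -2.069 0.856 2.828
vertex -2.862 1.064 2.64
vertex -2.617 0.26 2.596
endloop
endfacet
facet normal -0.942 0.309 0.134
outer loop
vertex -2.862 1.064 2.64
vertex -2.871 1.375 1.858
vertex -3.112 0.581 1.997
endloop
endfacet
facet normal -0.280 0.561 -0.779
outer loop
vertex -2.871 1.375 1.858
vertex -2.083 1.36 1.564
vertex -2.631 0.764 1.332
endloop
endfacet
facet normal 0.808 0.275 -0.521
outer loop
vertex -2.083 1.36 1.564
vertex -1.588 1.039 2.163
vertex -1.838 0.556 1.52
endloop
endfacet
facet normal 0.069 -0.970 0.234
outer loop
vertex -2.473 0.075 1.788
vertex -1.829 0.245 2.302
vertex -2.617 0.26 2.596
endloop
endfacet
facet normal -0.604 -0.793 0.074
outer loop
vertex -2.473 0.075 1.788
vertex -2.617 0.26 2.596
vertex -3.112 0.581 1.997
endloop
endfacet
facet normal -0.612 -0.529 -0.588
outer loop
vertex -2.473 0.075 1.788
vertex -3.112 0.581 1.997
vertex -2.631 0.764 1.332
endloop
endfacet
facet normal 0.057 -0.542 -0.838
outer loop
vertex -2.473 0.075 1.788
vertex -2.631 0.764 1.332
vertex -1.838 0.556 1.52
endloop
endfacet
facet normal 0.478 -0.814 -0.329
outer loop
vertex -2.473 0.075 1.788
vertex -1.838 0.556 1.52
vertex -1.829 0.245 2.302
endloop
endfacet
facet normal 0.280 -0.561 0.779
outer loop
vertex -2.617 0.26 2.596
vertex -1.829 0.245 2.302
vertex -2.069 0.856 2.828
endloop
endfacet
facet normal -0.808 -0.275 0.521
outer loop
vertex -3.112 0.581 1.997
vertex -2.617 0.26 2.596
vertex -2.862 1.064 2.64
endloop
endfacet
facet normal -0.820 0.152 -0.551
outer loop
vertex -2.631 0.764 1.332
vertex -3.112 0.581 1.997
vertex -2.871 1.375 1.858
endloop
endfacet
facet normal 0.261 0.132 -0.956
outer loop
vertex -1.838 0.556 1.52
vertex -2.631 0.764 1.332
vertex -2.083 1.36 1.564
endloop
endfacet
facet normal 0.942 -0.309 -0.134
outer loop
vertex -1.829 0.245 2.302
vertex -1.838 0.556 1.52
vertex -1.588 1.039 2.163
endloop
endfacet
facet normal 0.044 -0.268 -0.962
outer loop
vertex 1.321 -2.556 -2.077
vertex 0.497 -2.412 -2.155
vertex 1.046 -1.794 -2.302
endloop
endfacet
facet normal 0.878 0.396 0.269
outer loop
vertex 1.321 -2.556 -2.077
vertex 1.046 -1.794 -2.302
vertex 0.403 -1.848 -0.125
endloop
endfacet
facet normal 0.045 -0.268 -0.962
outer loop
vertex 1.046 -1.794 -2.302
vertex 0.497 -2.412 -2.155
vertex 0.222 -1.651 -2.38
endloop
endfacet
facet normal 0.164 0.984 0.073
outer loop
vertex 1.046 -1.794 -2.302
vertex 0.222 -1.651 -2.38
vertex 0.403 -1.848 -0.125
endloop
endfacet
facet normal 0.045 -0.268 -0.962
outer loop
vertex 0.222 -1.651 -2.38
vertex 0.497 -2.412 -2.155
vertex -0.327 -2.269 -2.233
endloop
endfacet
facet normal -0.728 0.675 0.117
outer loop
vertex 0.222 -1.651 -2.38
vertex -0.327 -2.269 -2.233
vertex 0.403 -1.848 -0.125
endloop
endfacet
facet normal 0.045 -0.267 -0.963
outer loop
vertex -0.327 -2.269 -2.233
vertex 0.497 -2.412 -2.155
vertex -0.052 -3.031 -2.009
endloop
endfacet
facet normal -0.907 -0.222 0.358
outer loop
vertex -0.327 -2.269 -2.233
vertex -0.052 -3.031 -2.009
vertex 0.403 -1.848 -0.125
endloop
endfacet
facet normal 0.045 -0.267 -0.963
outer loop
vertex -0.052 -3.031 -2.009
vertex 0.497 -2.412 -2.155
vertex 0.772 -3.174 -1.931
endloop
endfacet
facet normal -0.193 -0.809 0.555
outer loop
vertex -0.052 -3.031 -2.009
vertex 0.772 -3.174 -1.931
vertex 0.403 -1.848 -0.125
endloop
endfacet
facet normal 0.044 -0.267 -0.963
outer loop
vertex 0.772 -3.174 -1.931
vertex 0.497 -2.412 -2.155
vertex 1.321 -2.556 -2.077
endloop
endfacet
facet normal 0.699 -0.501 0.510
outer loop
vertex 0.772 -3.174 -1.931
vertex 1.321 -2.556 -2.077
vertex 0.403 -1.848 -0.125
endloop
endfacet

endsolid


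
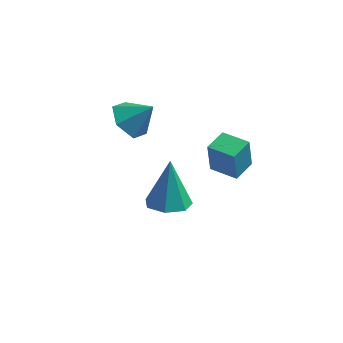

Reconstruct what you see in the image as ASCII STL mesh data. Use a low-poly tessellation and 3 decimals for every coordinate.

solid 
facet normal -0.702 -0.046 -0.711
outer loop
vertex -0.12 -0.473 -0.929
vertex -0.845 -0.353 -0.221
vertex -0.437 0.464 -0.677
endloop
endfacet
facet normal 0.916 0.358 -0.181
outer loop
vertex -0.12 -0.473 -0.929
vertex -0.437 0.464 -0.677
vertex 0.145 -0.287 0.781
endloop
endfacet
facet normal -0.702 -0.046 -0.711
outer loop
vertex -0.437 0.464 -0.677
vertex -0.845 -0.353 -0.221
vertex -1.162 0.584 0.031
endloop
endfacet
facet normal 0.416 0.865 0.280
outer loop
vertex -0.437 0.464 -0.677
vertex -1.162 0.584 0.031
vertex 0.145 -0.287 0.781
endloop
endfacet
facet normal -0.702 -0.047 -0.710
outer loop
vertex -1.162 0.584 0.031
vertex -0.845 -0.353 -0.221
vertex -1.569 -0.233 0.487
endloop
endfacet
facet normal -0.127 0.531 0.838
outer loop
vertex -1.162 0.584 0.031
vertex -1.569 -0.233 0.487
vertex 0.145 -0.287 0.781
endloop
endfacet
facet normal -0.702 -0.046 -0.710
outer loop
vertex -1.569 -0.233 0.487
vertex -0.845 -0.353 -0.221
vertex -1.253 -1.169 0.235
endloop
endfacet
facet normal -0.170 -0.309 0.936
outer loop
vertex -1.569 -0.233 0.487
vertex -1.253 -1.169 0.235
vertex 0.145 -0.287 0.781
endloop
endfacet
facet normal -0.702 -0.046 -0.711
outer loop
vertex -1.253 -1.169 0.235
vertex -0.845 -0.353 -0.221
vertex -0.528 -1.289 -0.473
endloop
endfacet
facet normal 0.329 -0.816 0.475
outer loop
vertex -1.253 -1.169 0.235
vertex -0.528 -1.289 -0.473
vertex 0.145 -0.287 0.781
endloop
endfacet
facet normal -0.702 -0.046 -0.711
outer loop
vertex -0.528 -1.289 -0.473
vertex -0.845 -0.353 -0.221
vertex -0.12 -0.473 -0.929
endloop
endfacet
facet normal 0.872 -0.482 -0.083
outer loop
vertex -0.528 -1.289 -0.473
vertex -0.12 -0.473 -0.929
vertex 0.145 -0.287 0.781
endloop
endfacet
facet normal 0.016 -0.375 -0.927
outer loop
vertex 2.286 -4.081 -1.548
vertex 1.338 -4.276 -1.486
vertex 1.769 -3.468 -1.805
endloop
endfacet
facet normal 0.726 0.673 0.144
outer loop
vertex 2.286 -4.081 -1.548
vertex 1.769 -3.468 -1.805
vertex 1.302 -3.464 0.526
endloop
endfacet
facet normal 0.016 -0.374 -0.927
outer loop
vertex 1.769 -3.468 -1.805
vertex 1.338 -4.276 -1.486
vertex 0.928 -3.464 -1.821
endloop
endfacet
facet normal 0.005 1.000 -0.001
outer loop
vertex 1.769 -3.468 -1.805
vertex 0.928 -3.464 -1.821
vertex 1.302 -3.464 0.526
endloop
endfacet
facet normal 0.016 -0.374 -0.927
outer loop
vertex 0.928 -3.464 -1.821
vertex 1.338 -4.276 -1.486
vertex 0.395 -4.071 -1.585
endloop
endfacet
facet normal -0.724 0.680 0.115
outer loop
vertex 0.928 -3.464 -1.821
vertex 0.395 -4.071 -1.585
vertex 1.302 -3.464 0.526
endloop
endfacet
facet normal 0.016 -0.374 -0.927
outer loop
vertex 0.395 -4.071 -1.585
vertex 1.338 -4.276 -1.486
vertex 0.572 -4.833 -1.275
endloop
endfacet
facet normal -0.913 -0.047 0.406
outer loop
vertex 0.395 -4.071 -1.585
vertex 0.572 -4.833 -1.275
vertex 1.302 -3.464 0.526
endloop
endfacet
facet normal 0.017 -0.374 -0.927
outer loop
vertex 0.572 -4.833 -1.275
vertex 1.338 -4.276 -1.486
vertex 1.326 -5.176 -1.123
endloop
endfacet
facet normal -0.419 -0.633 0.651
outer loop
vertex 0.572 -4.833 -1.275
vertex 1.326 -5.176 -1.123
vertex 1.302 -3.464 0.526
endloop
endfacet
facet normal 0.016 -0.374 -0.927
outer loop
vertex 1.326 -5.176 -1.123
vertex 1.338 -4.276 -1.486
vertex 2.089 -4.841 -1.245
endloop
endfacet
facet normal 0.386 -0.637 0.667
outer loop
vertex 1.326 -5.176 -1.123
vertex 2.089 -4.841 -1.245
vertex 1.302 -3.464 0.526
endloop
endfacet
facet normal 0.016 -0.374 -0.927
outer loop
vertex 2.089 -4.841 -1.245
vertex 1.338 -4.276 -1.486
vertex 2.286 -4.081 -1.548
endloop
endfacet
facet normal 0.895 -0.056 0.442
outer loop
vertex 2.089 -4.841 -1.245
vertex 2.286 -4.081 -1.548
vertex 1.302 -3.464 0.526
endloop
endfacet
facet normal -0.890 0.449 -0.085
outer loop
vertex 2.288 0.638 -2.679
vertex 2.812 1.684 -2.643
vertex 2.427 0.622 -4.213
endloop
endfacet
facet normal -0.448 -0.894 -0.031
outer loop
vertex 3.628 0.016 -4.097
vertex 2.288 0.638 -2.679
vertex 2.427 0.622 -4.213
endloop
endfacet
facet normal -0.889 0.449 -0.086
outer loop
vertex 2.427 0.622 -4.213
vertex 2.812 1.684 -2.643
vertex 2.951 1.667 -4.177
endloop
endfacet
facet normal 0.091 -0.011 -0.996
outer loop
vertex 2.951 1.667 -4.177
vertex 3.628 0.016 -4.097
vertex 2.427 0.622 -4.213
endloop
endfacet
facet normal -0.091 0.011 0.996
outer loop
vertex 2.288 0.638 -2.679
vertex 4.013 1.078 -2.527
vertex 2.812 1.684 -2.643
endloop
endfacet
facet normal -0.447 -0.894 -0.031
outer loop
vertex 3.489 0.033 -2.563
vertex 2.288 0.638 -2.679
vertex 3.628 0.016 -4.097
endloop
endfacet
facet normal -0.091 0.011 0.996
outer loop
vertex 3.489 0.033 -2.563
vertex 4.013 1.078 -2.527
vertex 2.288 0.638 -2.679
endloop
endfacet
facet normal 0.448 0.894 0.031
outer loop
vertex 2.812 1.684 -2.643
vertex 4.013 1.078 -2.527
vertex 2.951 1.667 -4.177
endloop
endfacet
facet normal 0.091 -0.011 -0.996
outer loop
vertex 4.152 1.062 -4.061
vertex 3.628 0.016 -4.097
vertex 2.951 1.667 -4.177
endloop
endfacet
facet normal 0.447 0.894 0.031
outer loop
vertex 2.951 1.667 -4.177
vertex 4.013 1.078 -2.527
vertex 4.152 1.062 -4.061
endloop
endfacet
facet normal 0.890 -0.449 0.086
outer loop
vertex 4.152 1.062 -4.061
vertex 3.489 0.033 -2.563
vertex 3.628 0.016 -4.097
endloop
endfacet
facet normal 0.889 -0.449 0.085
outer loop
vertex 4.013 1.078 -2.527
vertex 3.489 0.033 -2.563
vertex 4.152 1.062 -4.061
endloop
endfacet

endsolid


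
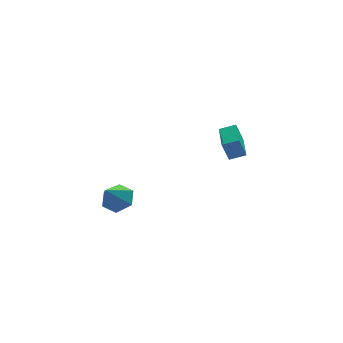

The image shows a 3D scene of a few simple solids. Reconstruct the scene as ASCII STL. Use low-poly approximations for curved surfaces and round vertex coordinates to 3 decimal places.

solid 
facet normal -0.925 0.183 -0.332
outer loop
vertex 3.11 0.548 0.472
vertex 3.533 2.646 0.45
vertex 3.511 0.455 -0.698
endloop
endfacet
facet normal -0.197 -0.980 0.010
outer loop
vertex 4.427 0.274 -0.37
vertex 3.11 0.548 0.472
vertex 3.511 0.455 -0.698
endloop
endfacet
facet normal -0.926 0.183 -0.331
outer loop
vertex 3.511 0.455 -0.698
vertex 3.533 2.646 0.45
vertex 3.933 2.553 -0.72
endloop
endfacet
facet normal 0.323 -0.075 -0.943
outer loop
vertex 3.933 2.553 -0.72
vertex 4.427 0.274 -0.37
vertex 3.511 0.455 -0.698
endloop
endfacet
facet normal -0.323 0.075 0.943
outer loop
vertex 3.11 0.548 0.472
vertex 4.449 2.465 0.778
vertex 3.533 2.646 0.45
endloop
endfacet
facet normal -0.197 -0.980 0.010
outer loop
vertex 4.027 0.367 0.8
vertex 3.11 0.548 0.472
vertex 4.427 0.274 -0.37
endloop
endfacet
facet normal -0.323 0.075 0.944
outer loop
vertex 4.027 0.367 0.8
vertex 4.449 2.465 0.778
vertex 3.11 0.548 0.472
endloop
endfacet
facet normal 0.197 0.980 -0.010
outer loop
vertex 3.533 2.646 0.45
vertex 4.449 2.465 0.778
vertex 3.933 2.553 -0.72
endloop
endfacet
facet normal 0.323 -0.075 -0.944
outer loop
vertex 4.85 2.372 -0.392
vertex 4.427 0.274 -0.37
vertex 3.933 2.553 -0.72
endloop
endfacet
facet normal 0.197 0.980 -0.010
outer loop
vertex 3.933 2.553 -0.72
vertex 4.449 2.465 0.778
vertex 4.85 2.372 -0.392
endloop
endfacet
facet normal 0.926 -0.183 0.331
outer loop
vertex 4.85 2.372 -0.392
vertex 4.027 0.367 0.8
vertex 4.427 0.274 -0.37
endloop
endfacet
facet normal 0.926 -0.183 0.332
outer loop
vertex 4.449 2.465 0.778
vertex 4.027 0.367 0.8
vertex 4.85 2.372 -0.392
endloop
endfacet
facet normal 0.490 0.460 -0.740
outer loop
vertex -2.452 -2.454 -0.448
vertex -3.268 -2.394 -0.951
vertex -3.022 -1.687 -0.349
endloop
endfacet
facet normal 0.354 0.144 0.924
outer loop
vertex -2.452 -2.454 -0.448
vertex -3.022 -1.687 -0.349
vertex -4.092 -3.166 0.291
endloop
endfacet
facet normal 0.491 0.459 -0.740
outer loop
vertex -3.022 -1.687 -0.349
vertex -3.268 -2.394 -0.951
vertex -3.837 -1.627 -0.853
endloop
endfacet
facet normal -0.393 0.590 0.706
outer loop
vertex -3.022 -1.687 -0.349
vertex -3.837 -1.627 -0.853
vertex -4.092 -3.166 0.291
endloop
endfacet
facet normal 0.492 0.459 -0.740
outer loop
vertex -3.837 -1.627 -0.853
vertex -3.268 -2.394 -0.951
vertex -4.083 -2.333 -1.455
endloop
endfacet
facet normal -0.964 0.242 0.110
outer loop
vertex -3.837 -1.627 -0.853
vertex -4.083 -2.333 -1.455
vertex -4.092 -3.166 0.291
endloop
endfacet
facet normal 0.492 0.461 -0.739
outer loop
vertex -4.083 -2.333 -1.455
vertex -3.268 -2.394 -0.951
vertex -3.513 -3.1 -1.554
endloop
endfacet
facet normal -0.790 -0.552 -0.268
outer loop
vertex -4.083 -2.333 -1.455
vertex -3.513 -3.1 -1.554
vertex -4.092 -3.166 0.291
endloop
endfacet
facet normal 0.491 0.461 -0.739
outer loop
vertex -3.513 -3.1 -1.554
vertex -3.268 -2.394 -0.951
vertex -2.698 -3.16 -1.05
endloop
endfacet
facet normal -0.043 -0.998 -0.049
outer loop
vertex -3.513 -3.1 -1.554
vertex -2.698 -3.16 -1.05
vertex -4.092 -3.166 0.291
endloop
endfacet
facet normal 0.490 0.460 -0.740
outer loop
vertex -2.698 -3.16 -1.05
vertex -3.268 -2.394 -0.951
vertex -2.452 -2.454 -0.448
endloop
endfacet
facet normal 0.528 -0.650 0.546
outer loop
vertex -2.698 -3.16 -1.05
vertex -2.452 -2.454 -0.448
vertex -4.092 -3.166 0.291
endloop
endfacet

endsolid


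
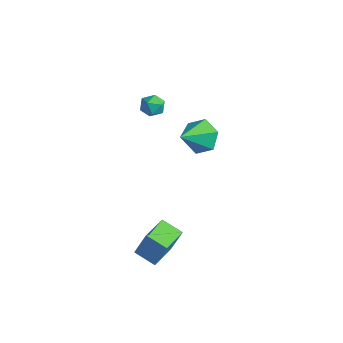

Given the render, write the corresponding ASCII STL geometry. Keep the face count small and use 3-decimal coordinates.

solid 
facet normal -0.214 0.941 -0.262
outer loop
vertex -3.633 0.601 2.389
vertex -4.036 0.669 2.962
vertex -3.352 0.833 2.992
endloop
endfacet
facet normal 0.435 0.754 -0.493
outer loop
vertex -3.633 0.601 2.389
vertex -3.352 0.833 2.992
vertex -3.0 0.37 2.594
endloop
endfacet
facet normal 0.363 0.184 -0.914
outer loop
vertex -3.633 0.601 2.389
vertex -3.0 0.37 2.594
vertex -3.467 -0.08 2.318
endloop
endfacet
facet normal -0.330 0.018 -0.944
outer loop
vertex -3.633 0.601 2.389
vertex -3.467 -0.08 2.318
vertex -4.108 0.106 2.546
endloop
endfacet
facet normal -0.686 0.487 -0.540
outer loop
vertex -3.633 0.601 2.389
vertex -4.108 0.106 2.546
vertex -4.036 0.669 2.962
endloop
endfacet
facet normal 0.824 0.562 0.075
outer loop
vertex -3.0 0.37 2.594
vertex -3.352 0.833 2.992
vertex -3.012 0.294 3.294
endloop
endfacet
facet normal -0.227 0.865 0.447
outer loop
vertex -3.352 0.833 2.992
vertex -4.036 0.669 2.962
vertex -3.653 0.48 3.522
endloop
endfacet
facet normal -0.992 0.129 -0.003
outer loop
vertex -4.036 0.669 2.962
vertex -4.108 0.106 2.546
vertex -4.12 0.03 3.246
endloop
endfacet
facet normal -0.416 -0.630 -0.656
outer loop
vertex -4.108 0.106 2.546
vertex -3.467 -0.08 2.318
vertex -3.768 -0.433 2.848
endloop
endfacet
facet normal 0.708 -0.363 -0.606
outer loop
vertex -3.467 -0.08 2.318
vertex -3.0 0.37 2.594
vertex -3.084 -0.269 2.878
endloop
endfacet
facet normal 0.330 -0.018 0.944
outer loop
vertex -3.487 -0.201 3.451
vertex -3.012 0.294 3.294
vertex -3.653 0.48 3.522
endloop
endfacet
facet normal -0.363 -0.184 0.914
outer loop
vertex -3.487 -0.201 3.451
vertex -3.653 0.48 3.522
vertex -4.12 0.03 3.246
endloop
endfacet
facet normal -0.435 -0.754 0.493
outer loop
vertex -3.487 -0.201 3.451
vertex -4.12 0.03 3.246
vertex -3.768 -0.433 2.848
endloop
endfacet
facet normal 0.214 -0.941 0.262
outer loop
vertex -3.487 -0.201 3.451
vertex -3.768 -0.433 2.848
vertex -3.084 -0.269 2.878
endloop
endfacet
facet normal 0.686 -0.487 0.540
outer loop
vertex -3.487 -0.201 3.451
vertex -3.084 -0.269 2.878
vertex -3.012 0.294 3.294
endloop
endfacet
facet normal 0.416 0.630 0.656
outer loop
vertex -3.653 0.48 3.522
vertex -3.012 0.294 3.294
vertex -3.352 0.833 2.992
endloop
endfacet
facet normal -0.708 0.363 0.606
outer loop
vertex -4.12 0.03 3.246
vertex -3.653 0.48 3.522
vertex -4.036 0.669 2.962
endloop
endfacet
facet normal -0.824 -0.562 -0.075
outer loop
vertex -3.768 -0.433 2.848
vertex -4.12 0.03 3.246
vertex -4.108 0.106 2.546
endloop
endfacet
facet normal 0.227 -0.865 -0.447
outer loop
vertex -3.084 -0.269 2.878
vertex -3.768 -0.433 2.848
vertex -3.467 -0.08 2.318
endloop
endfacet
facet normal 0.992 -0.129 0.003
outer loop
vertex -3.012 0.294 3.294
vertex -3.084 -0.269 2.878
vertex -3.0 0.37 2.594
endloop
endfacet
facet normal -0.919 -0.228 0.323
outer loop
vertex 0.228 -3.973 -1.819
vertex -0.301 -2.368 -2.192
vertex -0.14 -4.409 -3.174
endloop
endfacet
facet normal 0.305 -0.928 0.216
outer loop
vertex 0.981 -4.132 -3.568
vertex 0.228 -3.973 -1.819
vertex -0.14 -4.409 -3.174
endloop
endfacet
facet normal -0.919 -0.228 0.323
outer loop
vertex -0.14 -4.409 -3.174
vertex -0.301 -2.368 -2.192
vertex -0.669 -2.805 -3.547
endloop
endfacet
facet normal -0.251 -0.297 -0.921
outer loop
vertex -0.669 -2.805 -3.547
vertex 0.981 -4.132 -3.568
vertex -0.14 -4.409 -3.174
endloop
endfacet
facet normal 0.251 0.297 0.922
outer loop
vertex 0.228 -3.973 -1.819
vertex 0.82 -2.091 -2.586
vertex -0.301 -2.368 -2.192
endloop
endfacet
facet normal 0.306 -0.927 0.216
outer loop
vertex 1.349 -3.695 -2.213
vertex 0.228 -3.973 -1.819
vertex 0.981 -4.132 -3.568
endloop
endfacet
facet normal 0.250 0.297 0.922
outer loop
vertex 1.349 -3.695 -2.213
vertex 0.82 -2.091 -2.586
vertex 0.228 -3.973 -1.819
endloop
endfacet
facet normal -0.305 0.927 -0.216
outer loop
vertex -0.301 -2.368 -2.192
vertex 0.82 -2.091 -2.586
vertex -0.669 -2.805 -3.547
endloop
endfacet
facet normal -0.250 -0.297 -0.922
outer loop
vertex 0.452 -2.527 -3.941
vertex 0.981 -4.132 -3.568
vertex -0.669 -2.805 -3.547
endloop
endfacet
facet normal -0.306 0.927 -0.215
outer loop
vertex -0.669 -2.805 -3.547
vertex 0.82 -2.091 -2.586
vertex 0.452 -2.527 -3.941
endloop
endfacet
facet normal 0.919 0.228 -0.323
outer loop
vertex 0.452 -2.527 -3.941
vertex 1.349 -3.695 -2.213
vertex 0.981 -4.132 -3.568
endloop
endfacet
facet normal 0.919 0.228 -0.323
outer loop
vertex 0.82 -2.091 -2.586
vertex 1.349 -3.695 -2.213
vertex 0.452 -2.527 -3.941
endloop
endfacet
facet normal -0.050 0.813 -0.580
outer loop
vertex -2.367 3.667 -0.853
vertex -3.149 3.202 -1.436
vertex -3.402 3.802 -0.574
endloop
endfacet
facet normal 0.276 0.162 0.947
outer loop
vertex -2.367 3.667 -0.853
vertex -3.402 3.802 -0.574
vertex -3.051 1.618 -0.304
endloop
endfacet
facet normal -0.050 0.813 -0.580
outer loop
vertex -3.402 3.802 -0.574
vertex -3.149 3.202 -1.436
vertex -4.183 3.338 -1.157
endloop
endfacet
facet normal -0.599 0.003 0.801
outer loop
vertex -3.402 3.802 -0.574
vertex -4.183 3.338 -1.157
vertex -3.051 1.618 -0.304
endloop
endfacet
facet normal -0.050 0.813 -0.580
outer loop
vertex -4.183 3.338 -1.157
vertex -3.149 3.202 -1.436
vertex -3.93 2.738 -2.019
endloop
endfacet
facet normal -0.854 -0.510 0.104
outer loop
vertex -4.183 3.338 -1.157
vertex -3.93 2.738 -2.019
vertex -3.051 1.618 -0.304
endloop
endfacet
facet normal -0.050 0.813 -0.580
outer loop
vertex -3.93 2.738 -2.019
vertex -3.149 3.202 -1.436
vertex -2.896 2.602 -2.298
endloop
endfacet
facet normal -0.234 -0.865 -0.445
outer loop
vertex -3.93 2.738 -2.019
vertex -2.896 2.602 -2.298
vertex -3.051 1.618 -0.304
endloop
endfacet
facet normal -0.050 0.813 -0.580
outer loop
vertex -2.896 2.602 -2.298
vertex -3.149 3.202 -1.436
vertex -2.114 3.067 -1.715
endloop
endfacet
facet normal 0.642 -0.706 -0.298
outer loop
vertex -2.896 2.602 -2.298
vertex -2.114 3.067 -1.715
vertex -3.051 1.618 -0.304
endloop
endfacet
facet normal -0.050 0.813 -0.580
outer loop
vertex -2.114 3.067 -1.715
vertex -3.149 3.202 -1.436
vertex -2.367 3.667 -0.853
endloop
endfacet
facet normal 0.897 -0.193 0.398
outer loop
vertex -2.114 3.067 -1.715
vertex -2.367 3.667 -0.853
vertex -3.051 1.618 -0.304
endloop
endfacet

endsolid
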